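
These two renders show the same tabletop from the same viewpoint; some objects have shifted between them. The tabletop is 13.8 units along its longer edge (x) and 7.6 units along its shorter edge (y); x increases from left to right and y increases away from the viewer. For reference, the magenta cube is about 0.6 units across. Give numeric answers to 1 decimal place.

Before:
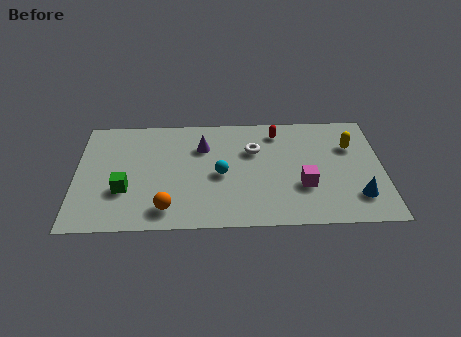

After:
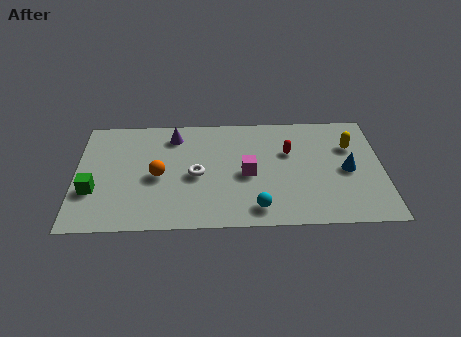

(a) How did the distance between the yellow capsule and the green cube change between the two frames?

+1.4

The distance was about 10.5 in the first image and 11.9 in the second, so they moved 1.4 units further apart.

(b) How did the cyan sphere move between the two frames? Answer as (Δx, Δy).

(1.6, -2.3)

The cyan sphere was at about (6.5, 3.5) and moved to about (8.1, 1.2).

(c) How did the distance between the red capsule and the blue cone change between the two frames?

-2.8

Before: roughly 5.7 units apart; after: 2.9. That's 2.8 units closer together.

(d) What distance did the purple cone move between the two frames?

1.5

The purple cone moved from about (5.7, 5.4) to (4.4, 6.2), a distance of √(1.3² + 0.8²) ≈ 1.5.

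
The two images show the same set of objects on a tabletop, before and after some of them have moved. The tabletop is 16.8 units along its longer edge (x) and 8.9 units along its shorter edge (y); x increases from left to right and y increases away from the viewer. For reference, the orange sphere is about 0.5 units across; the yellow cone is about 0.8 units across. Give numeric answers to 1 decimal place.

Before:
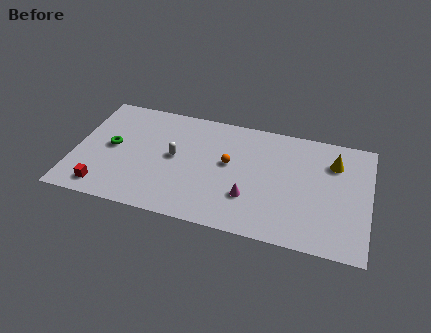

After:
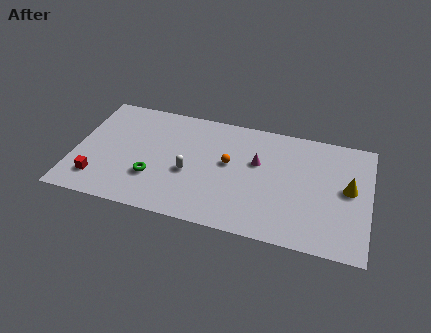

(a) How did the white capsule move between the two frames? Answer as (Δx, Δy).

(0.9, -1.0)

The white capsule was at about (5.7, 4.7) and moved to about (6.6, 3.7).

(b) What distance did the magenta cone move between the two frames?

2.8

The magenta cone moved from about (10.1, 2.7) to (10.4, 5.5), a distance of √(0.3² + 2.8²) ≈ 2.8.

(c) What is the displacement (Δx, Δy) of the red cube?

(-0.4, 0.6)

The red cube was at about (1.9, 1.3) and moved to about (1.5, 1.9).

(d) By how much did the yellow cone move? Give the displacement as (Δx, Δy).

(0.9, -1.8)

The yellow cone started near (14.7, 6.6) and ended near (15.6, 4.8).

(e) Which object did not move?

the orange sphere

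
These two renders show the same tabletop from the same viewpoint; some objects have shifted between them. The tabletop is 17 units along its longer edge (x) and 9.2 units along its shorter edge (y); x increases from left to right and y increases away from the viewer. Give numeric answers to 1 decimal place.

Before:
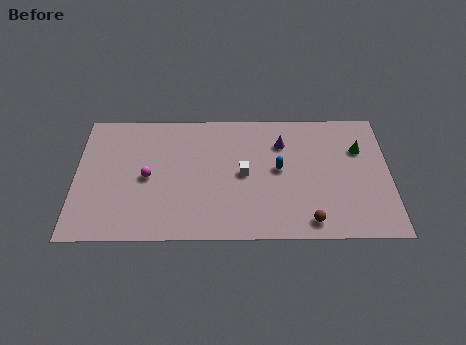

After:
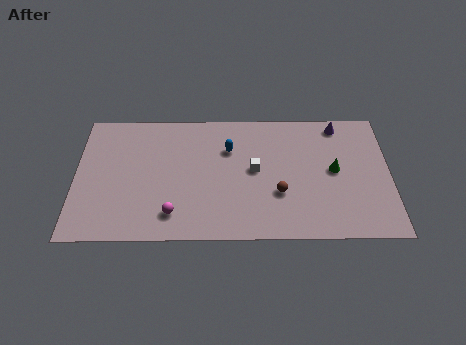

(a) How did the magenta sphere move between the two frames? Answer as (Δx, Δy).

(1.4, -2.6)

The magenta sphere started near (3.9, 4.4) and ended near (5.3, 1.8).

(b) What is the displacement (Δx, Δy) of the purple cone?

(3.1, 1.3)

The purple cone was at about (11.2, 6.8) and moved to about (14.3, 8.1).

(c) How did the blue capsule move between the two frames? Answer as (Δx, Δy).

(-2.7, 1.5)

From the two frames, the blue capsule sits at roughly (11.0, 4.9) before and (8.3, 6.4) after.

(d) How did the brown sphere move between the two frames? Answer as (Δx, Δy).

(-1.6, 2.0)

The brown sphere was at about (12.6, 1.2) and moved to about (11.0, 3.2).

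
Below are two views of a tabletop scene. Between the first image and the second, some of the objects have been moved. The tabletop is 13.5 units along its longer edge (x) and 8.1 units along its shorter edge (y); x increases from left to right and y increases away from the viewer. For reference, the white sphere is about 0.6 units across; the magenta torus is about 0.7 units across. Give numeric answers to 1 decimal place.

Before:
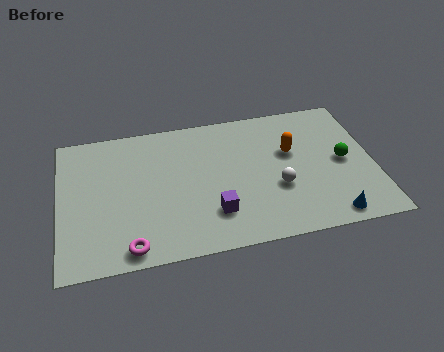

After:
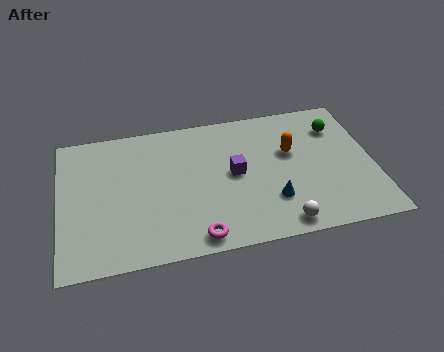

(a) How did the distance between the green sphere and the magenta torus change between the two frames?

-1.6

The distance was about 9.8 in the first image and 8.2 in the second, so they moved 1.6 units closer together.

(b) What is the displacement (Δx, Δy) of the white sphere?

(0.0, -2.1)

From the two frames, the white sphere sits at roughly (9.3, 3.0) before and (9.3, 0.9) after.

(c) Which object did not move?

the orange capsule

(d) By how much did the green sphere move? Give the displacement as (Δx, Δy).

(-0.1, 2.1)

From the two frames, the green sphere sits at roughly (12.2, 4.0) before and (12.1, 6.1) after.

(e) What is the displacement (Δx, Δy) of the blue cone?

(-2.4, 1.4)

From the two frames, the blue cone sits at roughly (11.4, 0.9) before and (9.0, 2.3) after.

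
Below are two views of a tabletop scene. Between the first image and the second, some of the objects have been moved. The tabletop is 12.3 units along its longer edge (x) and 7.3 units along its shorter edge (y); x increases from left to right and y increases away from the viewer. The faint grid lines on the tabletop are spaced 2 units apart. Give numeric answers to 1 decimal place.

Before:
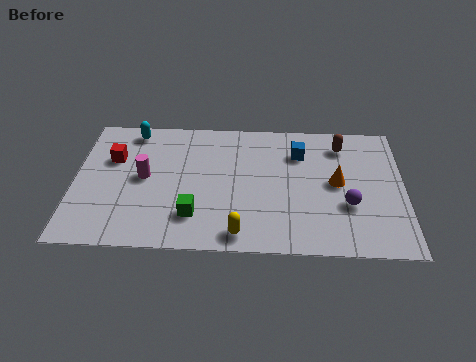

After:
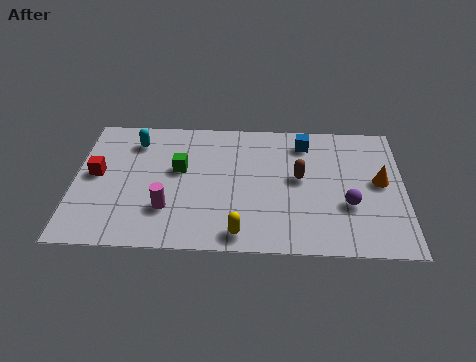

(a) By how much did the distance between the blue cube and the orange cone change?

+1.4

They were about 2.1 units apart before and 3.5 after — 1.4 units further apart.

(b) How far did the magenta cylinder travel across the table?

1.9

From (2.6, 3.8) to (3.5, 2.1), the magenta cylinder covered √(0.9² + 1.7²) ≈ 1.9 units.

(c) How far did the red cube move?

1.1

The red cube was near (1.4, 4.8) before and (0.8, 3.9) after, so it travelled √(0.6² + 0.9²) ≈ 1.1 units.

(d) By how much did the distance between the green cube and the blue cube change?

-0.3

Before: roughly 5.3 units apart; after: 5.0. That's 0.3 units closer together.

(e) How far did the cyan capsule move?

0.6

From (2.1, 6.4) to (2.2, 5.8), the cyan capsule covered √(0.1² + 0.6²) ≈ 0.6 units.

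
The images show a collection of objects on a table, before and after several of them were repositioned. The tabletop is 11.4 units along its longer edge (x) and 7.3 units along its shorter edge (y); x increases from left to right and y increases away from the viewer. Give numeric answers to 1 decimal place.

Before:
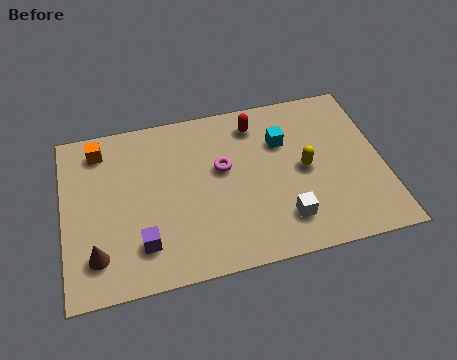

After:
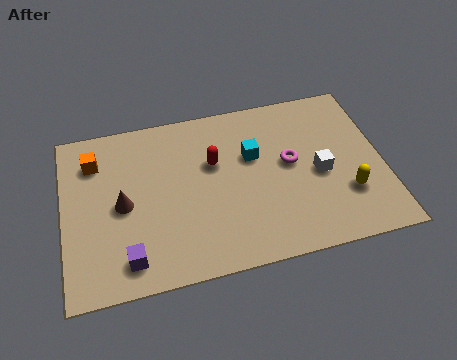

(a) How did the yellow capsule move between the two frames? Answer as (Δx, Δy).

(1.4, -1.4)

The yellow capsule was at about (8.6, 3.6) and moved to about (10.0, 2.2).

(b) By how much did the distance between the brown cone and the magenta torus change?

+0.7

They were about 5.3 units apart before and 6.0 after — 0.7 units further apart.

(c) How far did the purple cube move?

0.7

From (2.7, 1.7) to (2.2, 1.2), the purple cube covered √(0.5² + 0.5²) ≈ 0.7 units.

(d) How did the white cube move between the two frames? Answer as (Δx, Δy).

(1.4, 1.7)

The white cube was at about (7.7, 1.6) and moved to about (9.1, 3.3).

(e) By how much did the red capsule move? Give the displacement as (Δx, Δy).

(-1.6, -1.4)

The red capsule started near (7.0, 6.0) and ended near (5.4, 4.6).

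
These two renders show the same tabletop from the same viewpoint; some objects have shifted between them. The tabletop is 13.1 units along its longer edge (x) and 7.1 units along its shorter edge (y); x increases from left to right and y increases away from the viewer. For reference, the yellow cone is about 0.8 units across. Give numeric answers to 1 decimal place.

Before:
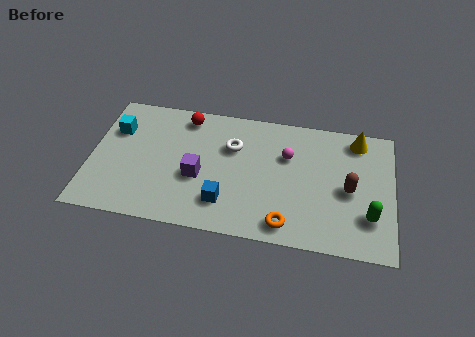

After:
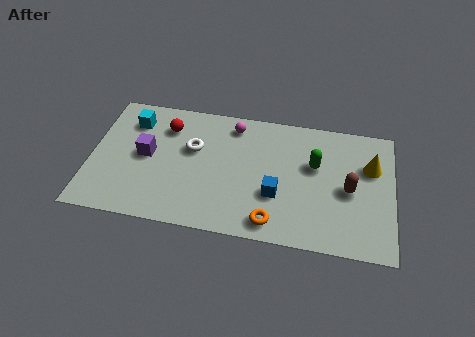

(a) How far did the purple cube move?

2.4

From (4.7, 2.9) to (2.4, 3.7), the purple cube covered √(2.3² + 0.8²) ≈ 2.4 units.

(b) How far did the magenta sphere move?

2.7

The magenta sphere was near (8.5, 4.7) before and (6.1, 6.0) after, so it travelled √(2.4² + 1.3²) ≈ 2.7 units.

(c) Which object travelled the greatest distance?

the green capsule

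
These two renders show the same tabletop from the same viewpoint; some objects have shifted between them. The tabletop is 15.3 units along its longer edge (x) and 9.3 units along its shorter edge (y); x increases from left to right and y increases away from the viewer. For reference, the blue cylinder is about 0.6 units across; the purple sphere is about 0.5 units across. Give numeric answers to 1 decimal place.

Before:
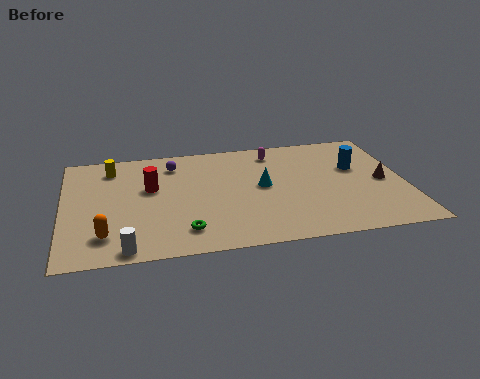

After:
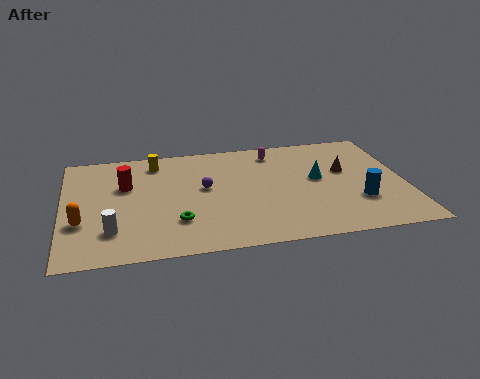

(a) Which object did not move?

the magenta capsule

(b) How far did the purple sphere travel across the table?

2.6

The purple sphere moved from about (5.0, 7.5) to (6.3, 5.2), a distance of √(1.3² + 2.3²) ≈ 2.6.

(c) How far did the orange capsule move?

1.6

The orange capsule moved from about (1.8, 2.0) to (0.8, 3.2), a distance of √(1.0² + 1.2²) ≈ 1.6.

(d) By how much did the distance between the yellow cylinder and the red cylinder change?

-0.3

Before: roughly 2.6 units apart; after: 2.3. That's 0.3 units closer together.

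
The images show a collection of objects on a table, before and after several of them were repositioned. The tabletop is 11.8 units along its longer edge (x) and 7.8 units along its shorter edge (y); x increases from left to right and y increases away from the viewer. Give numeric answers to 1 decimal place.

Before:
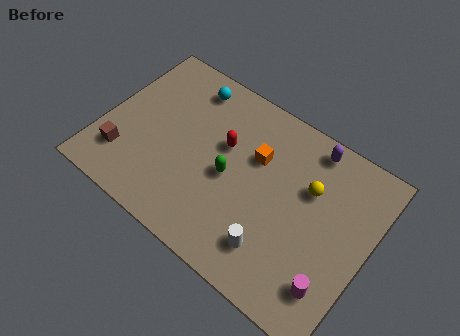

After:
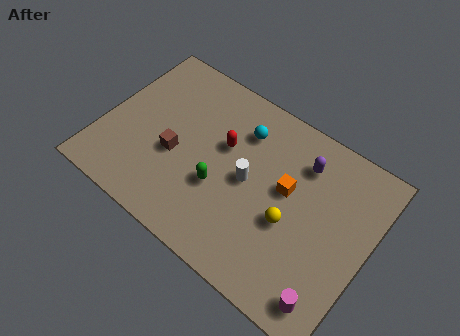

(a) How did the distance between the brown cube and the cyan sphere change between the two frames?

-1.4

Before: roughly 5.1 units apart; after: 3.7. That's 1.4 units closer together.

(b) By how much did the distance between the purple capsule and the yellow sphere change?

+1.0

Before: roughly 1.8 units apart; after: 2.8. That's 1.0 units further apart.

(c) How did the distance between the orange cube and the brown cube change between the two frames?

-1.3

They were about 6.3 units apart before and 5.0 after — 1.3 units closer together.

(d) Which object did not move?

the red capsule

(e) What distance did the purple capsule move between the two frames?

0.9

The purple capsule was near (8.7, 6.9) before and (8.5, 6.0) after, so it travelled √(0.2² + 0.9²) ≈ 0.9 units.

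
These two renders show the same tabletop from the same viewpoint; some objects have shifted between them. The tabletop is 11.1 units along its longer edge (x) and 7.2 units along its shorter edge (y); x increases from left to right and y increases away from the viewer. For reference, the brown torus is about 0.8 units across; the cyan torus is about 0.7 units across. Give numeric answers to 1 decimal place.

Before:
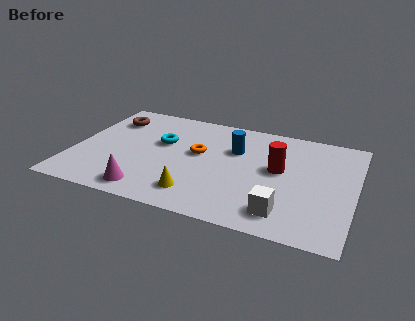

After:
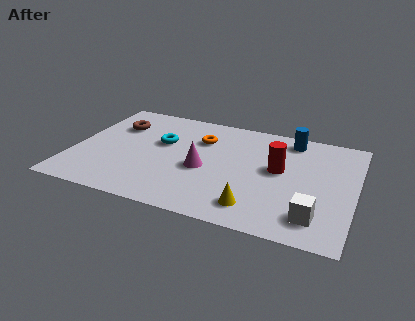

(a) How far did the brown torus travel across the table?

0.5

The brown torus was near (1.2, 5.5) before and (1.5, 5.1) after, so it travelled √(0.3² + 0.4²) ≈ 0.5 units.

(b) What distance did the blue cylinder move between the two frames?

2.5

From (6.3, 4.8) to (8.4, 6.2), the blue cylinder covered √(2.1² + 1.4²) ≈ 2.5 units.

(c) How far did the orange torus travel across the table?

1.0

The orange torus moved from about (4.9, 4.1) to (4.9, 5.1), a distance of √(0.0² + 1.0²) ≈ 1.0.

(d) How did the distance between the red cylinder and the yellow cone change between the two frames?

-1.2

Before: roughly 4.0 units apart; after: 2.8. That's 1.2 units closer together.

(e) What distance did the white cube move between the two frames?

1.2

The white cube was near (8.5, 1.3) before and (9.7, 1.4) after, so it travelled √(1.2² + 0.1²) ≈ 1.2 units.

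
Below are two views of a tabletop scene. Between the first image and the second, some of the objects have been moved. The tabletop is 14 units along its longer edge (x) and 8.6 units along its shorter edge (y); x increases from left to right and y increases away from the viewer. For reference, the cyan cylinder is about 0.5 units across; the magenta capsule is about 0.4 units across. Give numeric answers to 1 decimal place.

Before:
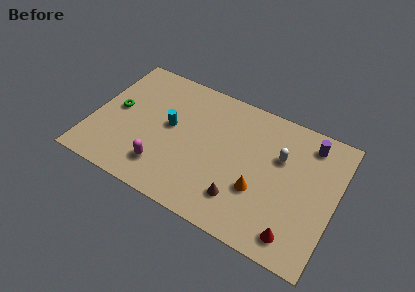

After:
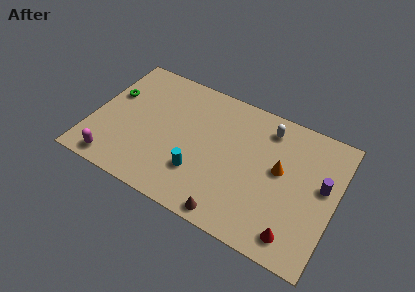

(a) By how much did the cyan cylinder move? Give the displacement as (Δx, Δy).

(2.0, -2.2)

The cyan cylinder was at about (4.4, 4.7) and moved to about (6.4, 2.5).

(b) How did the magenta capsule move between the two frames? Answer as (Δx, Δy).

(-2.7, -0.9)

The magenta capsule was at about (4.4, 1.9) and moved to about (1.7, 1.0).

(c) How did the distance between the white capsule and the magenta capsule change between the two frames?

+2.8

They were about 7.3 units apart before and 10.1 after — 2.8 units further apart.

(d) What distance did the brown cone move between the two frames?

1.3

From (8.9, 2.0) to (8.5, 0.8), the brown cone covered √(0.4² + 1.2²) ≈ 1.3 units.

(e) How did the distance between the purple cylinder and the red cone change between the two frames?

-2.1

The distance was about 5.9 in the first image and 3.8 in the second, so they moved 2.1 units closer together.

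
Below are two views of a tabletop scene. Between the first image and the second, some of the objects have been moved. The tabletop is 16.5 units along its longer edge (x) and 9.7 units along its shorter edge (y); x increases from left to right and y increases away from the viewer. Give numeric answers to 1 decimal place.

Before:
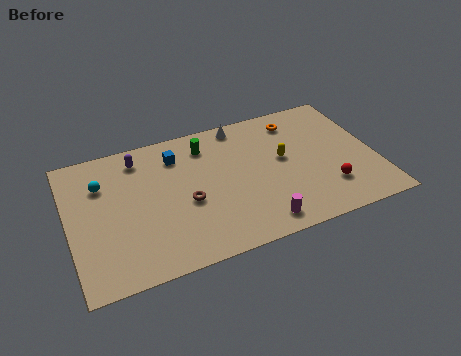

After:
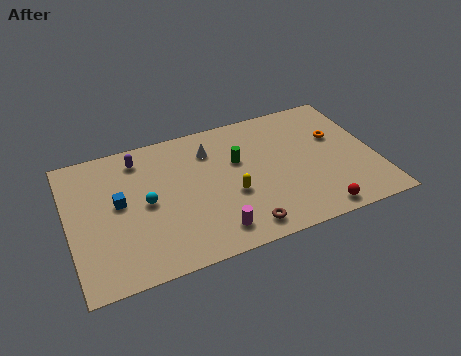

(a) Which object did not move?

the purple capsule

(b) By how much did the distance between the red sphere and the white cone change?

+0.8

They were about 7.4 units apart before and 8.2 after — 0.8 units further apart.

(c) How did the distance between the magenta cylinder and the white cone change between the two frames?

-1.6

Before: roughly 7.4 units apart; after: 5.8. That's 1.6 units closer together.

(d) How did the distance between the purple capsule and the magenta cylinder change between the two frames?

-1.6

Before: roughly 8.9 units apart; after: 7.3. That's 1.6 units closer together.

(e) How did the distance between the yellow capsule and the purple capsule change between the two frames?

-1.8

The distance was about 8.1 in the first image and 6.3 in the second, so they moved 1.8 units closer together.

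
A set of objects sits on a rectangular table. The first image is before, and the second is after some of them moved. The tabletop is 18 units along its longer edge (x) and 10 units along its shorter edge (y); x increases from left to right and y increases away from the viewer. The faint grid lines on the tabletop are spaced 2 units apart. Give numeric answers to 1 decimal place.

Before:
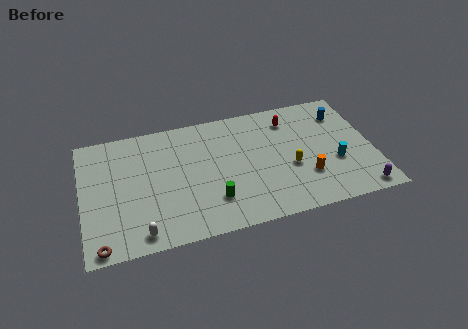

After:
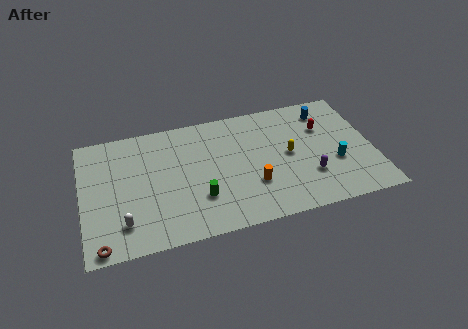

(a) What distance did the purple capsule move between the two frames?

3.6

The purple capsule was near (16.9, 1.0) before and (13.9, 3.0) after, so it travelled √(3.0² + 2.0²) ≈ 3.6 units.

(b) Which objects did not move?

the cyan cylinder and the brown torus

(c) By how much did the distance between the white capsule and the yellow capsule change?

+1.0

They were about 9.8 units apart before and 10.8 after — 1.0 units further apart.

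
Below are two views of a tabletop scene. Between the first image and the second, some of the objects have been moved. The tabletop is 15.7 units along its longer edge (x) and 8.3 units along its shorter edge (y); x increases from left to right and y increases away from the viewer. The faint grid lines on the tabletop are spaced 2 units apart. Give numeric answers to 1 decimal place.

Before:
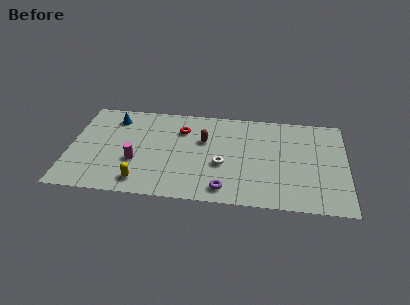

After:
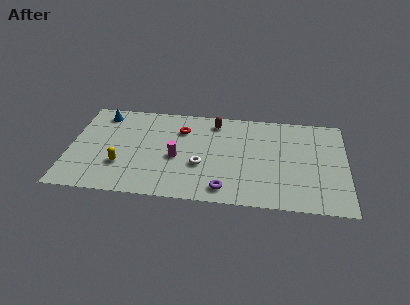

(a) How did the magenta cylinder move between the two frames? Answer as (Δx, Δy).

(2.3, 0.6)

From the two frames, the magenta cylinder sits at roughly (3.8, 3.0) before and (6.1, 3.6) after.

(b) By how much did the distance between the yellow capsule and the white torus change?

-0.4

Before: roughly 4.9 units apart; after: 4.5. That's 0.4 units closer together.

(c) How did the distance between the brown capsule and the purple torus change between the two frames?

+1.5

They were about 4.3 units apart before and 5.8 after — 1.5 units further apart.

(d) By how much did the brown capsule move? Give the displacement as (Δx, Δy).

(0.6, 1.7)

The brown capsule started near (7.6, 5.3) and ended near (8.2, 7.0).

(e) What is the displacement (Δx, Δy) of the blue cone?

(-0.7, 0.3)

The blue cone started near (2.4, 6.7) and ended near (1.7, 7.0).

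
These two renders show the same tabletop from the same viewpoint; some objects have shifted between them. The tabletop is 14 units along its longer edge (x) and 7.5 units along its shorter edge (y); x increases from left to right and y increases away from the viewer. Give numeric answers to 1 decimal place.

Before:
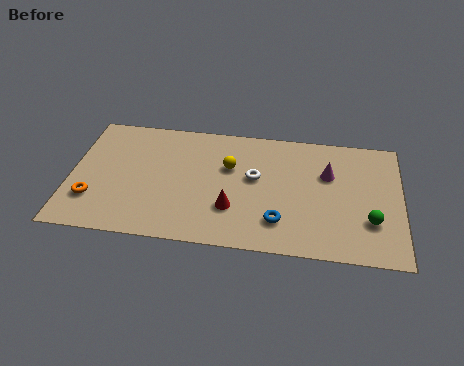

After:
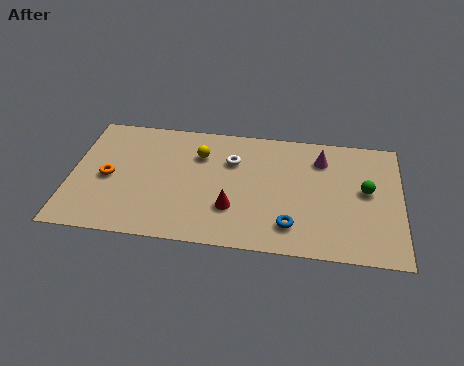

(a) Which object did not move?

the red cone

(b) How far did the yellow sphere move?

1.4

From (6.7, 4.8) to (5.4, 5.4), the yellow sphere covered √(1.3² + 0.6²) ≈ 1.4 units.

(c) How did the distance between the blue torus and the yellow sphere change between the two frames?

+1.8

They were about 3.7 units apart before and 5.5 after — 1.8 units further apart.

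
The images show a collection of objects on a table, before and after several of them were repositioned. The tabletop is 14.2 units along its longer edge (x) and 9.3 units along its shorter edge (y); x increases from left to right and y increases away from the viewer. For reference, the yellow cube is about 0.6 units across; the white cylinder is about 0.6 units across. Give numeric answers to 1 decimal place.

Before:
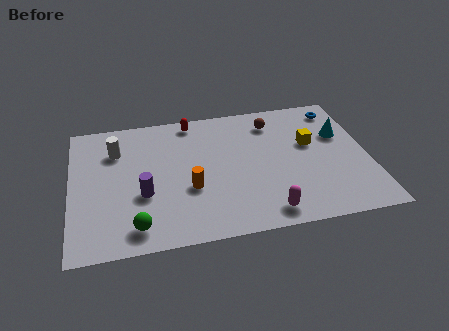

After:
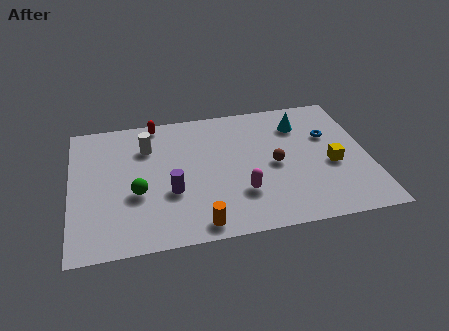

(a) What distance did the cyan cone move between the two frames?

2.2

The cyan cone moved from about (13.0, 6.0) to (11.1, 7.1), a distance of √(1.9² + 1.1²) ≈ 2.2.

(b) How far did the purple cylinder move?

1.3

The purple cylinder moved from about (3.4, 3.5) to (4.7, 3.4), a distance of √(1.3² + 0.1²) ≈ 1.3.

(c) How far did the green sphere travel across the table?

2.2

The green sphere was near (3.0, 1.4) before and (3.1, 3.6) after, so it travelled √(0.1² + 2.2²) ≈ 2.2 units.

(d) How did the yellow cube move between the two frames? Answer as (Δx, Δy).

(0.9, -1.7)

From the two frames, the yellow cube sits at roughly (11.5, 5.6) before and (12.4, 3.9) after.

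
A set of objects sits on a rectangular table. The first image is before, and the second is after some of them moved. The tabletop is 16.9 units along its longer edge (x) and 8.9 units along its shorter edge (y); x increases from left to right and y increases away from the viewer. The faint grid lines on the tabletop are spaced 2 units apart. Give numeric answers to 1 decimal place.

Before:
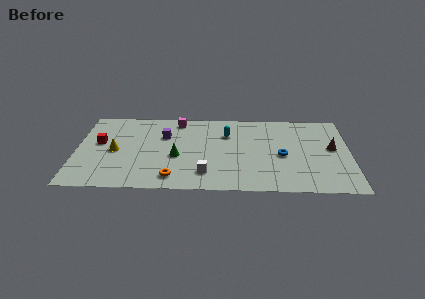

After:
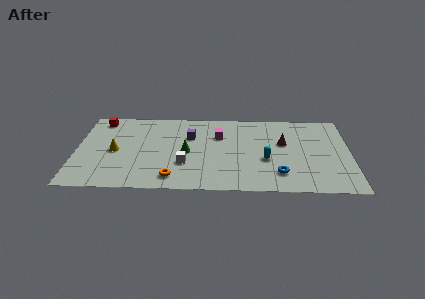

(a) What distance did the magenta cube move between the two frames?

3.1

The magenta cube moved from about (6.2, 7.8) to (8.8, 6.1), a distance of √(2.6² + 1.7²) ≈ 3.1.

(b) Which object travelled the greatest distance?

the cyan capsule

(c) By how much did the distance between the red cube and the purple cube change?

+1.8

The distance was about 4.1 in the first image and 5.9 in the second, so they moved 1.8 units further apart.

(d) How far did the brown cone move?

3.0

The brown cone was near (15.8, 4.9) before and (12.8, 5.4) after, so it travelled √(3.0² + 0.5²) ≈ 3.0 units.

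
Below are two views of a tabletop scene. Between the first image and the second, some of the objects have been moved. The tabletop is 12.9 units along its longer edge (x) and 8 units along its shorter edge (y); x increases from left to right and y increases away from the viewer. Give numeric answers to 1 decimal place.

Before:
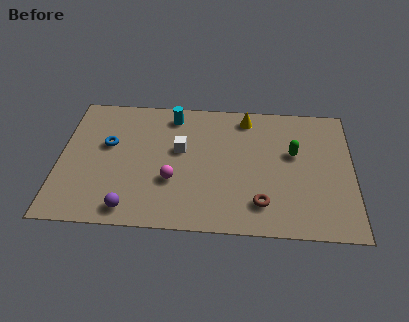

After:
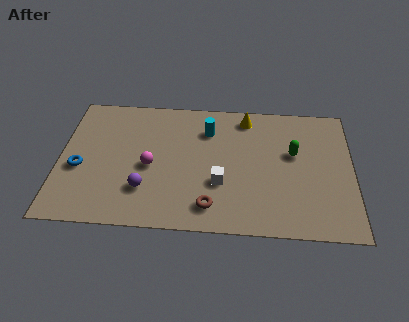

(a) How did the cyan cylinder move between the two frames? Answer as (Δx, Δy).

(1.6, -0.8)

The cyan cylinder started near (4.9, 6.8) and ended near (6.5, 6.0).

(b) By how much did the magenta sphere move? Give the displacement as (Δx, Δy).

(-1.0, 0.8)

The magenta sphere started near (5.0, 2.8) and ended near (4.0, 3.6).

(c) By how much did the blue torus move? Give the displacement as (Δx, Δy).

(-1.2, -1.5)

The blue torus started near (2.1, 4.8) and ended near (0.9, 3.3).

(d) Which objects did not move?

the green capsule and the yellow cone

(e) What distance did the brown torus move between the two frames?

2.2

The brown torus was near (8.9, 1.7) before and (6.7, 1.4) after, so it travelled √(2.2² + 0.3²) ≈ 2.2 units.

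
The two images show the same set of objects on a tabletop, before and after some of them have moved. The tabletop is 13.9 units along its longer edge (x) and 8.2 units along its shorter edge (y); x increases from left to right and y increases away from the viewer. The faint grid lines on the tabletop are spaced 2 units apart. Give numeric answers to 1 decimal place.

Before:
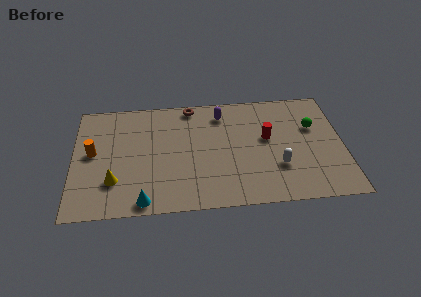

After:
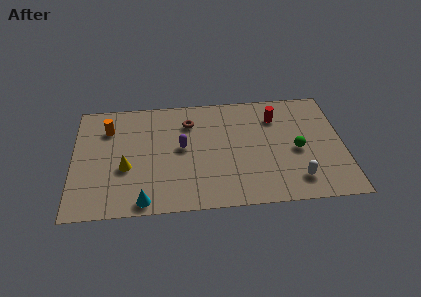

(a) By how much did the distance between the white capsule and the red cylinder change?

+2.5

The distance was about 2.2 in the first image and 4.7 in the second, so they moved 2.5 units further apart.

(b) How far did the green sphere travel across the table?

1.8

From (12.4, 5.3) to (11.5, 3.7), the green sphere covered √(0.9² + 1.6²) ≈ 1.8 units.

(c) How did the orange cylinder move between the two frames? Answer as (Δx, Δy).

(0.8, 1.7)

The orange cylinder was at about (1.0, 4.4) and moved to about (1.8, 6.1).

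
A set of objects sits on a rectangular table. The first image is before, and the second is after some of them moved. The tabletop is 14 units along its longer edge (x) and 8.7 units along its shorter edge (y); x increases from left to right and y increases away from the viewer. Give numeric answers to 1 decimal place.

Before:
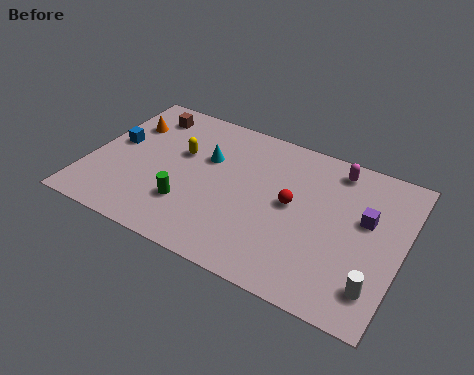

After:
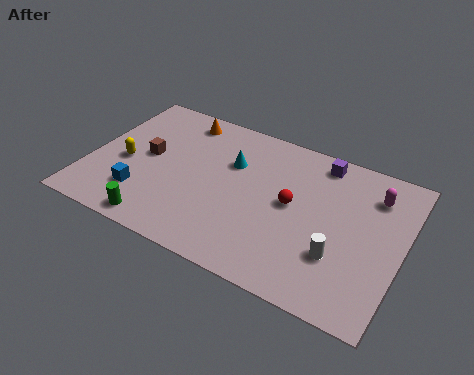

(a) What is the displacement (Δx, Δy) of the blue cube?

(1.6, -2.6)

From the two frames, the blue cube sits at roughly (1.0, 4.8) before and (2.6, 2.2) after.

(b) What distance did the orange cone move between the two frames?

2.6

From (1.3, 6.2) to (3.6, 7.5), the orange cone covered √(2.3² + 1.3²) ≈ 2.6 units.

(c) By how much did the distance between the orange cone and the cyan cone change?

-0.7

Before: roughly 3.8 units apart; after: 3.1. That's 0.7 units closer together.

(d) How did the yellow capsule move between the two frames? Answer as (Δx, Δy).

(-2.3, -1.6)

The yellow capsule was at about (3.9, 5.4) and moved to about (1.6, 3.8).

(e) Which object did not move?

the red sphere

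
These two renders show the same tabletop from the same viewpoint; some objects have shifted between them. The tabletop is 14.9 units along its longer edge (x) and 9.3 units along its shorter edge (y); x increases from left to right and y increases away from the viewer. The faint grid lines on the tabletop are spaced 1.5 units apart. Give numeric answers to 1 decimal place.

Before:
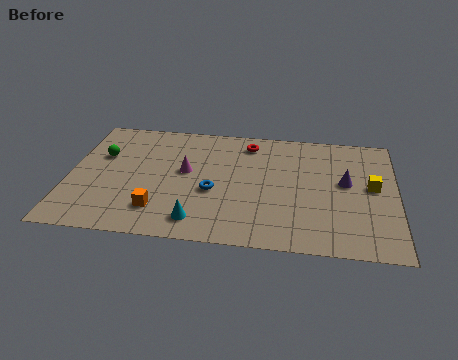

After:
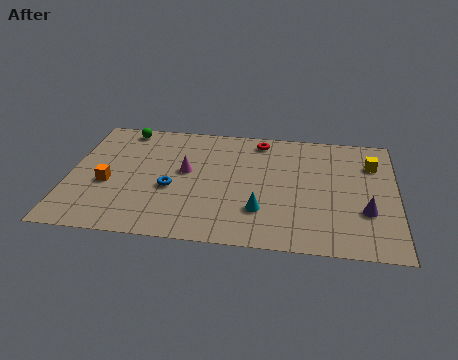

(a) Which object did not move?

the magenta cone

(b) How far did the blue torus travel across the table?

1.9

The blue torus moved from about (6.6, 3.8) to (4.7, 3.8), a distance of √(1.9² + 0.0²) ≈ 1.9.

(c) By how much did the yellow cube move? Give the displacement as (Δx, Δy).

(0.0, 1.8)

The yellow cube was at about (13.8, 5.0) and moved to about (13.8, 6.8).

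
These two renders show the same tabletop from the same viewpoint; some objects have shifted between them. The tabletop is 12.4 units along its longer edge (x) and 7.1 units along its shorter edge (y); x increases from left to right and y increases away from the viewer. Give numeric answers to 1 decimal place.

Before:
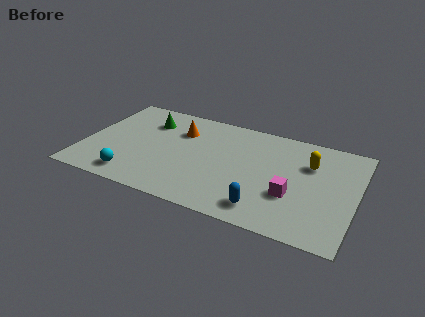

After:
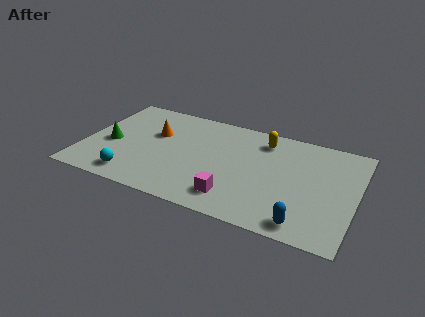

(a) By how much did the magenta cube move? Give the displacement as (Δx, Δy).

(-2.5, -1.1)

The magenta cube was at about (9.6, 2.5) and moved to about (7.1, 1.4).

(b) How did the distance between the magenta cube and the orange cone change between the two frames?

-0.9

The distance was about 6.0 in the first image and 5.1 in the second, so they moved 0.9 units closer together.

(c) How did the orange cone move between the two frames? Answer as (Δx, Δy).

(-1.1, -0.6)

The orange cone started near (4.2, 5.1) and ended near (3.1, 4.5).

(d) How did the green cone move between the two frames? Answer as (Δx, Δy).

(-1.5, -2.2)

From the two frames, the green cone sits at roughly (2.7, 5.3) before and (1.2, 3.1) after.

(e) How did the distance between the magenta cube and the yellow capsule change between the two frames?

+2.0

Before: roughly 2.5 units apart; after: 4.5. That's 2.0 units further apart.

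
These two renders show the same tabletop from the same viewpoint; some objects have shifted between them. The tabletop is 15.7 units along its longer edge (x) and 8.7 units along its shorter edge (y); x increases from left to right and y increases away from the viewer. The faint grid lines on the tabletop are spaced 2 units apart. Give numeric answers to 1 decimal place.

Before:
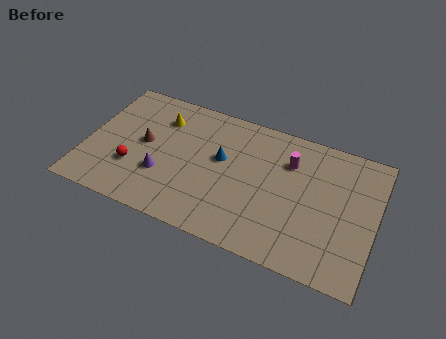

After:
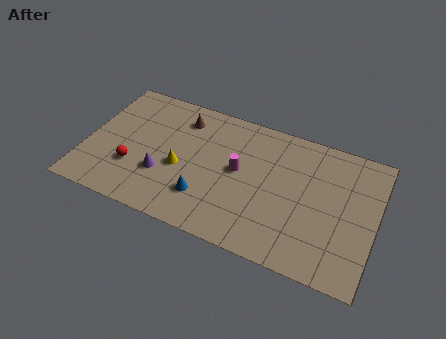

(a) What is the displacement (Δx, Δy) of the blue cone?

(-0.6, -2.8)

The blue cone was at about (7.3, 5.1) and moved to about (6.7, 2.3).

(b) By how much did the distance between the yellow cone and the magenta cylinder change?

-3.8

Before: roughly 7.1 units apart; after: 3.3. That's 3.8 units closer together.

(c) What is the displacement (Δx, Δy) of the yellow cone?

(1.4, -2.9)

The yellow cone started near (3.8, 6.6) and ended near (5.2, 3.7).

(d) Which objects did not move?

the red sphere and the purple cone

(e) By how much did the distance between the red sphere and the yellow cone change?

-1.3

They were about 4.0 units apart before and 2.7 after — 1.3 units closer together.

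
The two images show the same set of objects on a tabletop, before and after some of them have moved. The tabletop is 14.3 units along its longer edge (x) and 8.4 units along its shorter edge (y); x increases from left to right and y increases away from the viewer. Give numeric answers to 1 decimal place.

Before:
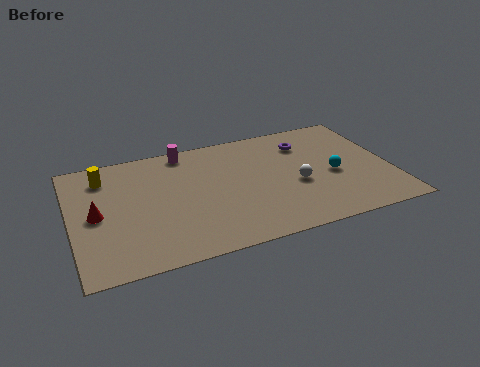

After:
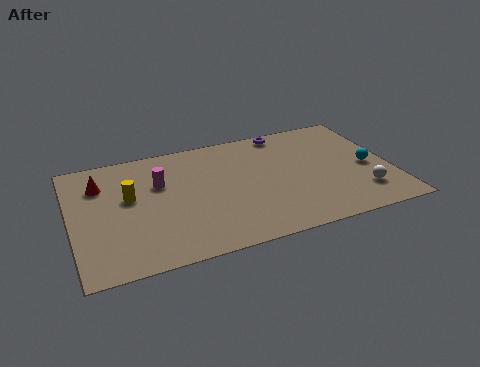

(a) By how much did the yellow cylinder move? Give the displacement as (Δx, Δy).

(1.0, -1.8)

The yellow cylinder started near (1.6, 6.7) and ended near (2.6, 4.9).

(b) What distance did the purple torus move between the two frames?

1.4

The purple torus was near (10.7, 6.4) before and (9.9, 7.6) after, so it travelled √(0.8² + 1.2²) ≈ 1.4 units.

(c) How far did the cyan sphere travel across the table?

1.6

From (11.7, 3.7) to (13.3, 3.8), the cyan sphere covered √(1.6² + 0.1²) ≈ 1.6 units.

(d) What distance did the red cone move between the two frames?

2.1

From (1.1, 4.1) to (1.4, 6.2), the red cone covered √(0.3² + 2.1²) ≈ 2.1 units.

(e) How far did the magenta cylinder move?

2.4

The magenta cylinder moved from about (5.3, 7.5) to (4.0, 5.5), a distance of √(1.3² + 2.0²) ≈ 2.4.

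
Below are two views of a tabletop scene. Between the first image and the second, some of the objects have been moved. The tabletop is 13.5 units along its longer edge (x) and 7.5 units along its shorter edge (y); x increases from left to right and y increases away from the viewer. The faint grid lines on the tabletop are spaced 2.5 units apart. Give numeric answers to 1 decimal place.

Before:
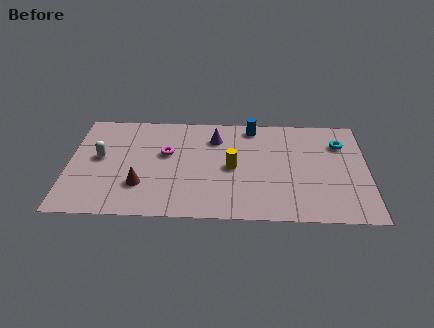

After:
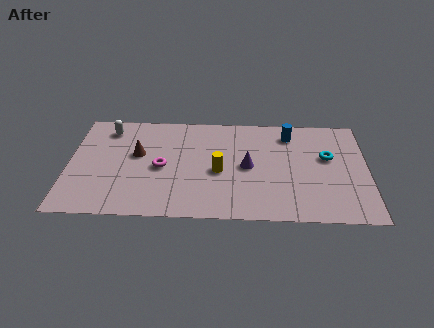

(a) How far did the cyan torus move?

1.2

From (12.3, 5.5) to (11.7, 4.5), the cyan torus covered √(0.6² + 1.0²) ≈ 1.2 units.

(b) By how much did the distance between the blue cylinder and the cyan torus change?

-1.8

The distance was about 4.1 in the first image and 2.3 in the second, so they moved 1.8 units closer together.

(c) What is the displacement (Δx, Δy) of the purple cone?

(1.5, -2.0)

From the two frames, the purple cone sits at roughly (6.6, 5.7) before and (8.1, 3.7) after.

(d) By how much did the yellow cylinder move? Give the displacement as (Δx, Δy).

(-0.6, -0.3)

The yellow cylinder started near (7.4, 3.6) and ended near (6.8, 3.3).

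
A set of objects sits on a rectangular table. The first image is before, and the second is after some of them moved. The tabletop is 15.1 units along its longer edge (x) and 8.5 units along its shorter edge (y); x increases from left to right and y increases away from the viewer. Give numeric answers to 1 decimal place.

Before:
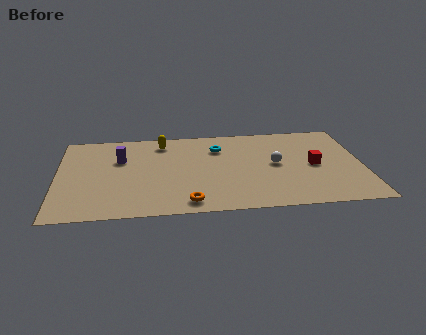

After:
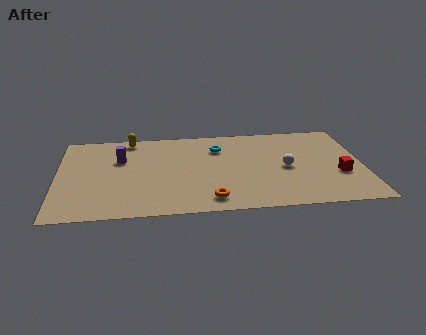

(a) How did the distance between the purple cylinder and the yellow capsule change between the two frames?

-0.5

The distance was about 2.6 in the first image and 2.1 in the second, so they moved 0.5 units closer together.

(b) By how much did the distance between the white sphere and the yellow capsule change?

+2.3

They were about 6.2 units apart before and 8.5 after — 2.3 units further apart.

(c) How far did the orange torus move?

1.1

The orange torus moved from about (6.4, 1.1) to (7.5, 1.3), a distance of √(1.1² + 0.2²) ≈ 1.1.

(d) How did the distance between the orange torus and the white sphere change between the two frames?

-0.8

The distance was about 5.5 in the first image and 4.7 in the second, so they moved 0.8 units closer together.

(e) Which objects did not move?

the purple cylinder and the cyan torus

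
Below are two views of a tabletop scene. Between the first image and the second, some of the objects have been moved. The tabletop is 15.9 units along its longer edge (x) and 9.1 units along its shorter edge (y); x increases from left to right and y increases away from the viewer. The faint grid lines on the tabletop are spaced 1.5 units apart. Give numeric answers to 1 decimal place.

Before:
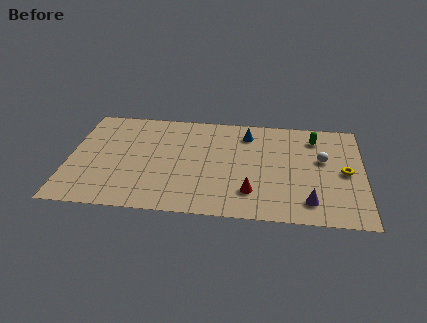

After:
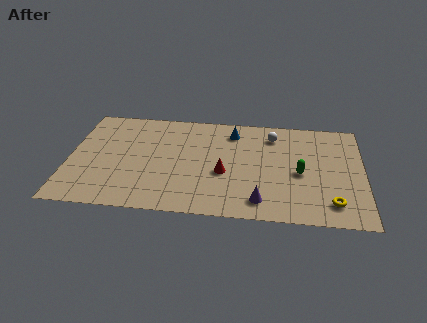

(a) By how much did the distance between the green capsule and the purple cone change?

-2.3

They were about 5.6 units apart before and 3.3 after — 2.3 units closer together.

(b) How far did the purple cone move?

2.6

The purple cone was near (13.0, 1.7) before and (10.4, 1.5) after, so it travelled √(2.6² + 0.2²) ≈ 2.6 units.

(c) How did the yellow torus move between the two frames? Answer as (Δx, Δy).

(-0.7, -2.7)

The yellow torus was at about (14.9, 4.4) and moved to about (14.2, 1.7).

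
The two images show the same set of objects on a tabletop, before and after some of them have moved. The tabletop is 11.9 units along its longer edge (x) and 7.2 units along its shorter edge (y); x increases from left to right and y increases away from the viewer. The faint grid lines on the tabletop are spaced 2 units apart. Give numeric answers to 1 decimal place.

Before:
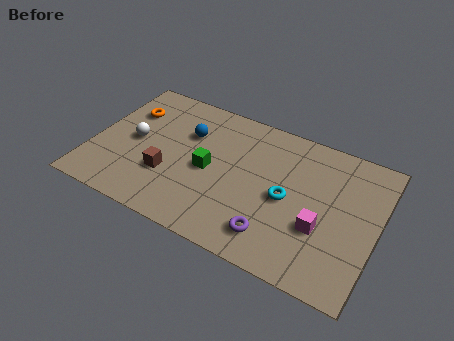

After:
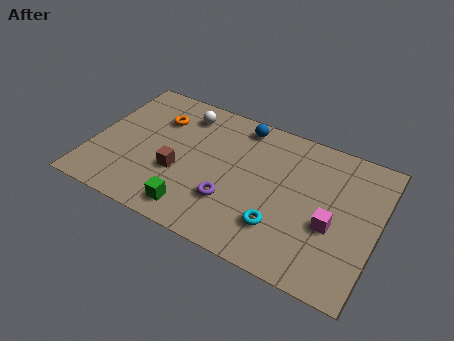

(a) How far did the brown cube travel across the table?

0.5

From (3.3, 2.4) to (3.7, 2.7), the brown cube covered √(0.4² + 0.3²) ≈ 0.5 units.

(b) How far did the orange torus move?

1.3

The orange torus moved from about (1.2, 5.1) to (2.5, 5.2), a distance of √(1.3² + 0.1²) ≈ 1.3.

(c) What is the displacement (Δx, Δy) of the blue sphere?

(2.1, 1.4)

The blue sphere was at about (3.8, 4.9) and moved to about (5.9, 6.3).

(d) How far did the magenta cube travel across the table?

0.5

From (9.7, 2.6) to (10.1, 2.9), the magenta cube covered √(0.4² + 0.3²) ≈ 0.5 units.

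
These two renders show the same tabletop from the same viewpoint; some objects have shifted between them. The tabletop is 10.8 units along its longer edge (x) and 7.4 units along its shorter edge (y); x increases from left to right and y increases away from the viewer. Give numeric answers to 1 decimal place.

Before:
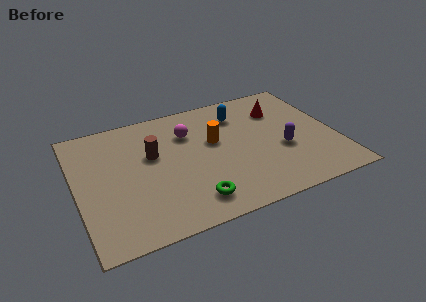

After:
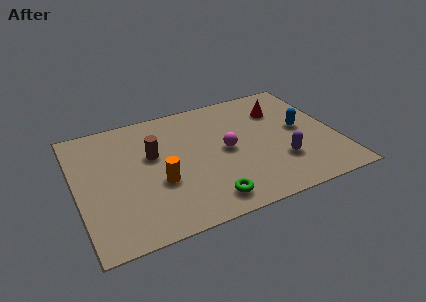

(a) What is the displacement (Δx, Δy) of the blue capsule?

(2.4, -1.8)

From the two frames, the blue capsule sits at roughly (7.0, 5.7) before and (9.4, 3.9) after.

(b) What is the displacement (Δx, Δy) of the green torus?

(0.6, -0.2)

The green torus was at about (4.5, 1.3) and moved to about (5.1, 1.1).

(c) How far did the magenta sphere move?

2.1

The magenta sphere moved from about (4.8, 5.3) to (6.2, 3.7), a distance of √(1.4² + 1.6²) ≈ 2.1.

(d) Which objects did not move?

the brown cylinder and the red cone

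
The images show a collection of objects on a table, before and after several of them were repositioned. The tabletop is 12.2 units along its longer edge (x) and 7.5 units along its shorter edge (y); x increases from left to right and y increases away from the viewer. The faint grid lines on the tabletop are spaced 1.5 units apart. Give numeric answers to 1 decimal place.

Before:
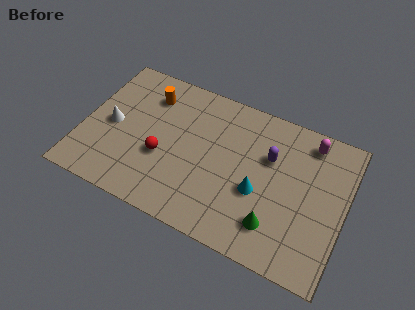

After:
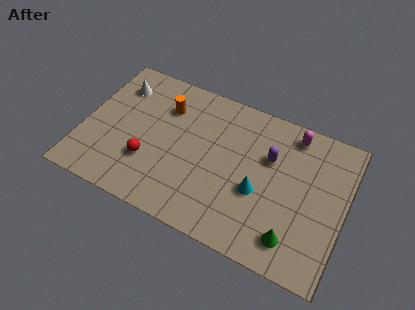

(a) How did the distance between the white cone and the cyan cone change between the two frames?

+0.5

Before: roughly 7.0 units apart; after: 7.5. That's 0.5 units further apart.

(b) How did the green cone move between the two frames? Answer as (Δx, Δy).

(0.9, -0.3)

From the two frames, the green cone sits at roughly (9.2, 1.7) before and (10.1, 1.4) after.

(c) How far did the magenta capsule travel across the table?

0.8

From (10.3, 6.4) to (9.5, 6.5), the magenta capsule covered √(0.8² + 0.1²) ≈ 0.8 units.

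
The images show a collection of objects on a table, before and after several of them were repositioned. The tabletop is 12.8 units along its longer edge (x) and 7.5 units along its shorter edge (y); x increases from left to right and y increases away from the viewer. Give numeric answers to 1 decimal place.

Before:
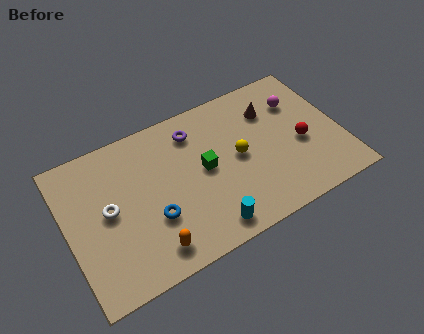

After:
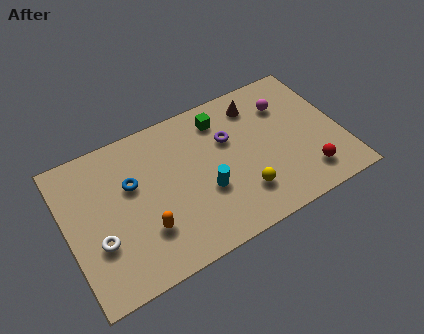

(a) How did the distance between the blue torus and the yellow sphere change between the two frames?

+1.2

They were about 4.4 units apart before and 5.6 after — 1.2 units further apart.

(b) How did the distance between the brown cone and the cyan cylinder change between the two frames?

-1.4

The distance was about 5.8 in the first image and 4.4 in the second, so they moved 1.4 units closer together.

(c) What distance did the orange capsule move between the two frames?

1.0

The orange capsule was near (3.5, 1.2) before and (3.4, 2.2) after, so it travelled √(0.1² + 1.0²) ≈ 1.0 units.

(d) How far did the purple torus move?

1.9

The purple torus was near (6.2, 6.0) before and (7.7, 4.9) after, so it travelled √(1.5² + 1.1²) ≈ 1.9 units.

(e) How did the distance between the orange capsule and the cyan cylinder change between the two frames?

+0.4

The distance was about 2.6 in the first image and 3.0 in the second, so they moved 0.4 units further apart.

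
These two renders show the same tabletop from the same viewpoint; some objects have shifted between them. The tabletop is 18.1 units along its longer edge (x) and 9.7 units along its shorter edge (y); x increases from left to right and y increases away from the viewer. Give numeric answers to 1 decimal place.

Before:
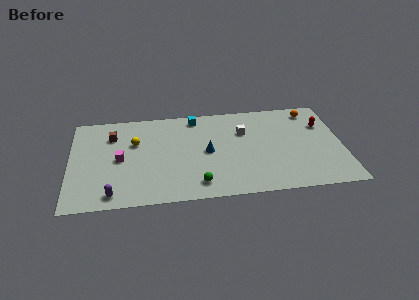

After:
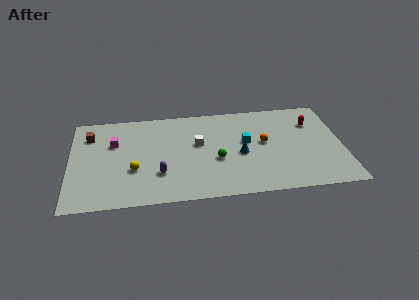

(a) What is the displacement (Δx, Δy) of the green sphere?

(1.3, 2.3)

The green sphere started near (8.4, 1.6) and ended near (9.7, 3.9).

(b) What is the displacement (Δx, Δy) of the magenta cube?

(-0.4, 1.7)

The magenta cube started near (3.3, 4.7) and ended near (2.9, 6.4).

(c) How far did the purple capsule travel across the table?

3.5

The purple capsule was near (2.8, 1.2) before and (5.9, 2.9) after, so it travelled √(3.1² + 1.7²) ≈ 3.5 units.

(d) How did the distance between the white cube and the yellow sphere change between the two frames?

-2.5

The distance was about 7.3 in the first image and 4.8 in the second, so they moved 2.5 units closer together.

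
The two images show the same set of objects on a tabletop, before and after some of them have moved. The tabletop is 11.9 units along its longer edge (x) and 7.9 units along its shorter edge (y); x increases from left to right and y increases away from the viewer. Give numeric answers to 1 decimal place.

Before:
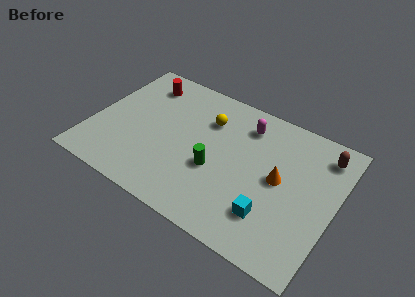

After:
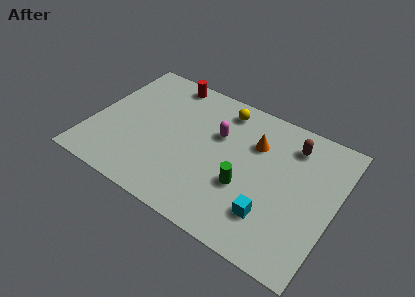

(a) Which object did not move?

the cyan cube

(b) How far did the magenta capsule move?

1.7

From (7.2, 6.3) to (6.0, 5.1), the magenta capsule covered √(1.2² + 1.2²) ≈ 1.7 units.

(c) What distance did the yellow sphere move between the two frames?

1.2

From (5.4, 5.7) to (6.0, 6.7), the yellow sphere covered √(0.6² + 1.0²) ≈ 1.2 units.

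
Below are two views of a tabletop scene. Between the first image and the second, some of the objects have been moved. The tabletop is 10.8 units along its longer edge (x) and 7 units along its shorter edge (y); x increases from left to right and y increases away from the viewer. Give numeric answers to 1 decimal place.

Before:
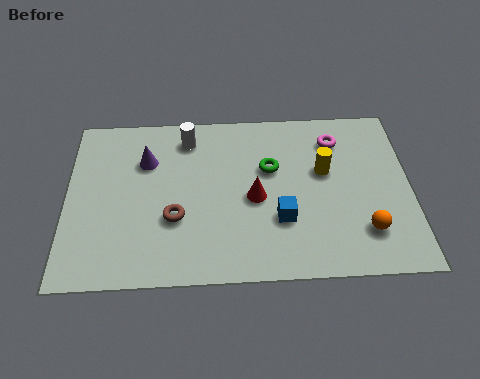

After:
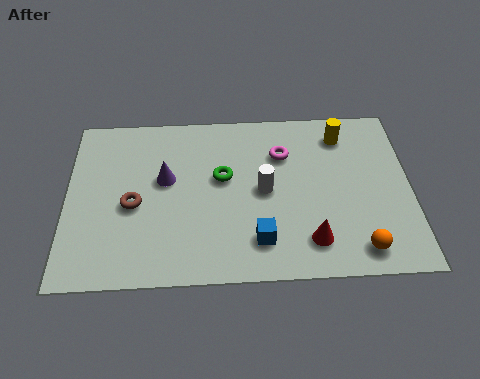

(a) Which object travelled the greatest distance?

the white cylinder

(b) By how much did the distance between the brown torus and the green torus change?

-0.6

They were about 3.6 units apart before and 3.0 after — 0.6 units closer together.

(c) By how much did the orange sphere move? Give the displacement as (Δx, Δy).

(-0.2, -0.7)

From the two frames, the orange sphere sits at roughly (9.3, 1.7) before and (9.1, 1.0) after.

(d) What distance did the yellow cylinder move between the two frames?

1.6

The yellow cylinder was near (8.1, 4.2) before and (8.7, 5.7) after, so it travelled √(0.6² + 1.5²) ≈ 1.6 units.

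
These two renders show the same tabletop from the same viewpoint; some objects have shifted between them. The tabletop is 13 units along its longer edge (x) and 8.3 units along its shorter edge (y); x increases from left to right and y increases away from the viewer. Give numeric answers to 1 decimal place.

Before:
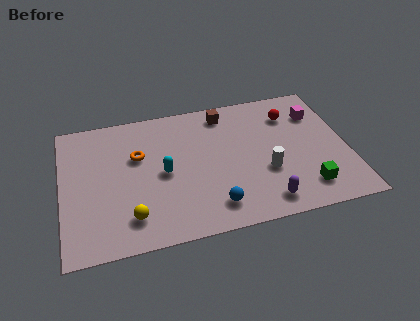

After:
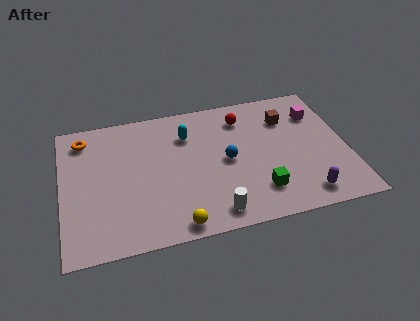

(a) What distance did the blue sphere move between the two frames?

2.7

The blue sphere was near (6.7, 1.5) before and (7.5, 4.1) after, so it travelled √(0.8² + 2.6²) ≈ 2.7 units.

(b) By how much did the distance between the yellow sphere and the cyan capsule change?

+2.6

The distance was about 2.8 in the first image and 5.4 in the second, so they moved 2.6 units further apart.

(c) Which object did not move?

the magenta cube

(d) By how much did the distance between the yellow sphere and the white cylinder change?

-4.6

They were about 6.3 units apart before and 1.7 after — 4.6 units closer together.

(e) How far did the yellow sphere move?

2.2

From (3.0, 1.7) to (5.0, 0.8), the yellow sphere covered √(2.0² + 0.9²) ≈ 2.2 units.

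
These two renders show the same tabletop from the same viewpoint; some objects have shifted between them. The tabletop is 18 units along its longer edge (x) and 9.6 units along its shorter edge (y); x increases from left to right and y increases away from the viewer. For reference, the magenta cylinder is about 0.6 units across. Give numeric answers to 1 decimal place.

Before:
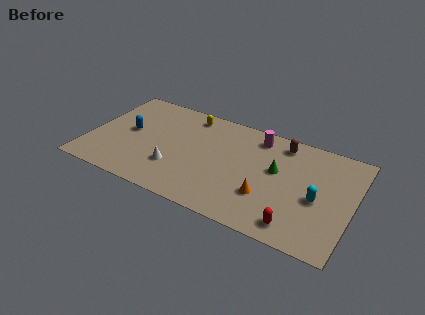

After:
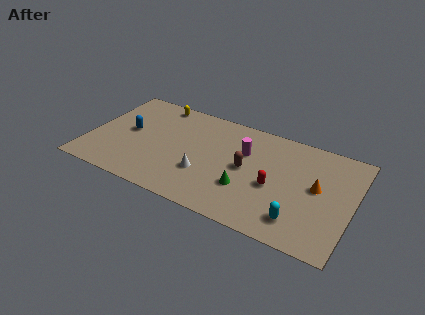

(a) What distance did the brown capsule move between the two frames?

3.9

The brown capsule moved from about (12.9, 8.2) to (10.8, 4.9), a distance of √(2.1² + 3.3²) ≈ 3.9.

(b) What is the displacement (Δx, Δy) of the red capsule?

(-1.8, 2.7)

The red capsule was at about (14.6, 1.4) and moved to about (12.8, 4.1).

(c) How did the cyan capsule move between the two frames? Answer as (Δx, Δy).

(-1.0, -2.3)

From the two frames, the cyan capsule sits at roughly (15.7, 4.2) before and (14.7, 1.9) after.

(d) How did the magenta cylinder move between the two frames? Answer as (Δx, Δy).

(-0.7, -1.7)

From the two frames, the magenta cylinder sits at roughly (11.2, 8.1) before and (10.5, 6.4) after.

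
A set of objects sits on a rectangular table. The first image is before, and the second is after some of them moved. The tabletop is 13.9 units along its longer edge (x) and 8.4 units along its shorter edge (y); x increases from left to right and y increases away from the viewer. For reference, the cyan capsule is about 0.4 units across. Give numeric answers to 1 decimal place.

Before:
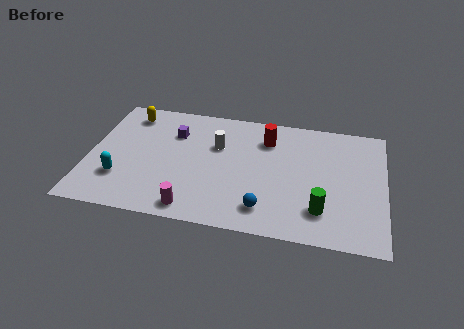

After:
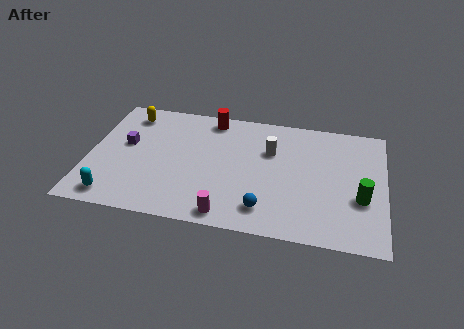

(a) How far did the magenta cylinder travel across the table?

1.6

From (5.1, 1.0) to (6.7, 0.9), the magenta cylinder covered √(1.6² + 0.1²) ≈ 1.6 units.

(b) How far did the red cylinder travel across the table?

2.9

The red cylinder moved from about (8.3, 6.4) to (5.6, 7.4), a distance of √(2.7² + 1.0²) ≈ 2.9.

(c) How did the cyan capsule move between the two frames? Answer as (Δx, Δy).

(-0.2, -1.3)

The cyan capsule started near (1.6, 2.4) and ended near (1.4, 1.1).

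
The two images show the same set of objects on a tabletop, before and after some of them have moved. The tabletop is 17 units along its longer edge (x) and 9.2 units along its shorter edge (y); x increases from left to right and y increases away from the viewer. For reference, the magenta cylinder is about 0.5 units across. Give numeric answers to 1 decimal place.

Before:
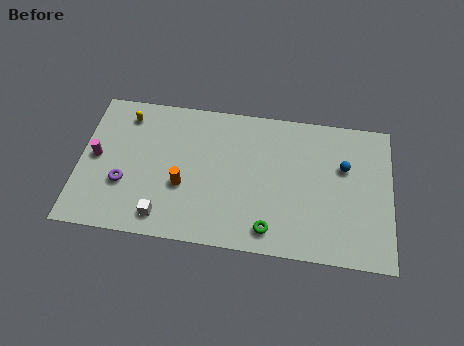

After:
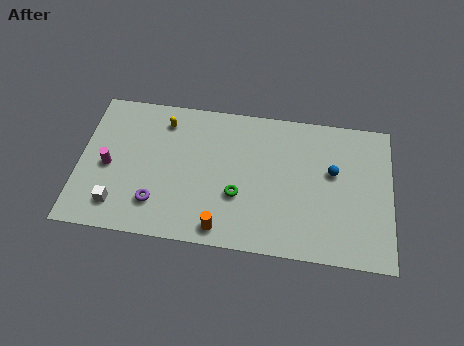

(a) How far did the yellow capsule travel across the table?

2.1

The yellow capsule moved from about (2.4, 7.6) to (4.5, 7.5), a distance of √(2.1² + 0.1²) ≈ 2.1.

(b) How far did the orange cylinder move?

3.3

The orange cylinder was near (5.7, 3.5) before and (7.9, 1.1) after, so it travelled √(2.2² + 2.4²) ≈ 3.3 units.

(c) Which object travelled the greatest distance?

the orange cylinder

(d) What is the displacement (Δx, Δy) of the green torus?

(-1.8, 1.9)

The green torus was at about (10.5, 1.4) and moved to about (8.7, 3.3).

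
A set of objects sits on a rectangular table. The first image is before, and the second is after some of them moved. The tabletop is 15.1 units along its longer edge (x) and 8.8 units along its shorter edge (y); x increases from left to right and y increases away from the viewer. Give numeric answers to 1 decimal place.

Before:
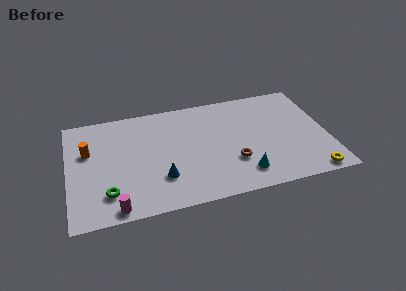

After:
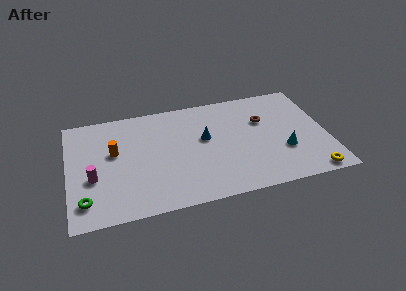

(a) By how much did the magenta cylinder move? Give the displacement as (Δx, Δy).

(-1.2, 2.6)

The magenta cylinder was at about (2.6, 0.8) and moved to about (1.4, 3.4).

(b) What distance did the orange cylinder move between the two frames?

1.6

The orange cylinder moved from about (1.2, 5.6) to (2.7, 5.2), a distance of √(1.5² + 0.4²) ≈ 1.6.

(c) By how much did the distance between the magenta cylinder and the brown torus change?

+3.2

They were about 7.2 units apart before and 10.4 after — 3.2 units further apart.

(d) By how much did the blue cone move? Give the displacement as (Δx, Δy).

(2.7, 2.6)

The blue cone was at about (5.3, 2.5) and moved to about (8.0, 5.1).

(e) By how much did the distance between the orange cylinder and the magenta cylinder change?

-2.8

They were about 5.0 units apart before and 2.2 after — 2.8 units closer together.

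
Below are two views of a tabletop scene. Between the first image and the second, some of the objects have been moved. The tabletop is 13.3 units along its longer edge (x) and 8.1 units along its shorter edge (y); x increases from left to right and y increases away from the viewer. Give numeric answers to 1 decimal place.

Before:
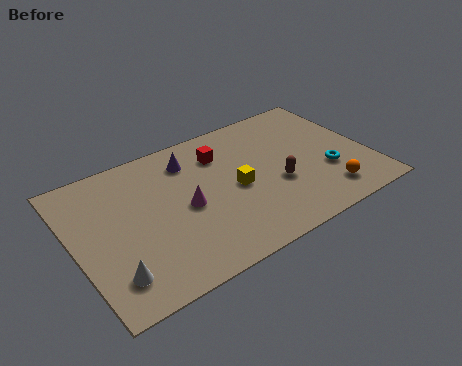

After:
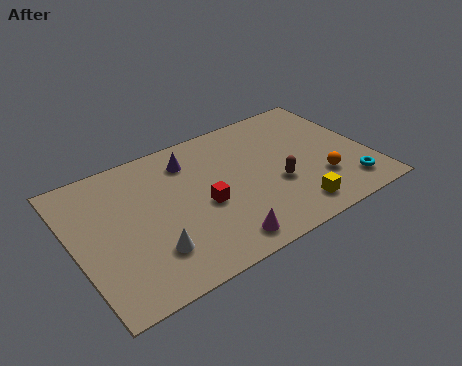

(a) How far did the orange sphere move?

0.9

The orange sphere was near (11.0, 1.5) before and (10.9, 2.4) after, so it travelled √(0.1² + 0.9²) ≈ 0.9 units.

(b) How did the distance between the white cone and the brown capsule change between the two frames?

-1.8

The distance was about 7.8 in the first image and 6.0 in the second, so they moved 1.8 units closer together.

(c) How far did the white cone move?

1.8

The white cone moved from about (1.3, 1.7) to (3.1, 2.1), a distance of √(1.8² + 0.4²) ≈ 1.8.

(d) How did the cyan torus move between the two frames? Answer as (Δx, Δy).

(0.7, -1.3)

The cyan torus was at about (11.3, 2.8) and moved to about (12.0, 1.5).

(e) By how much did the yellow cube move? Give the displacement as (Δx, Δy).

(2.2, -2.5)

The yellow cube started near (7.2, 3.8) and ended near (9.4, 1.3).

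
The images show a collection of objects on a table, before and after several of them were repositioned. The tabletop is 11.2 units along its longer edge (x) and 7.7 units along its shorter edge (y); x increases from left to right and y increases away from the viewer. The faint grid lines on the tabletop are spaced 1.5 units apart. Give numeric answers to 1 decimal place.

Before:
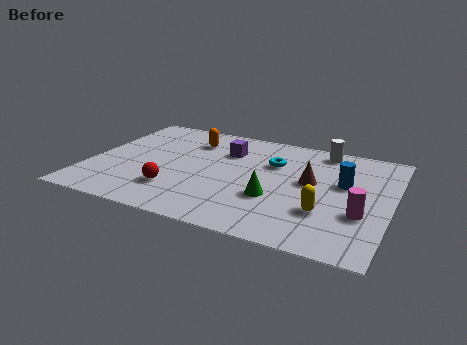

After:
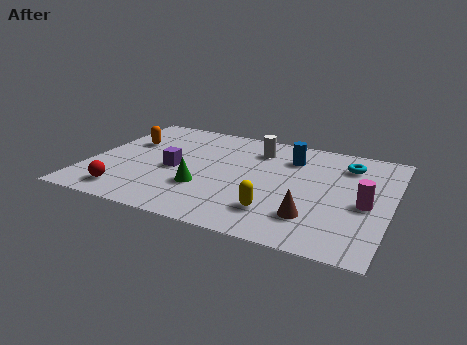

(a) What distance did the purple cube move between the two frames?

2.6

The purple cube was near (4.9, 5.5) before and (3.2, 3.5) after, so it travelled √(1.7² + 2.0²) ≈ 2.6 units.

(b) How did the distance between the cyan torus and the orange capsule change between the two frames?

+5.0

The distance was about 3.3 in the first image and 8.3 in the second, so they moved 5.0 units further apart.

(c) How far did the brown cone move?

2.4

From (8.2, 4.3) to (8.5, 1.9), the brown cone covered √(0.3² + 2.4²) ≈ 2.4 units.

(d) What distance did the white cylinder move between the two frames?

2.5

The white cylinder moved from about (8.4, 6.8) to (6.0, 6.0), a distance of √(2.4² + 0.8²) ≈ 2.5.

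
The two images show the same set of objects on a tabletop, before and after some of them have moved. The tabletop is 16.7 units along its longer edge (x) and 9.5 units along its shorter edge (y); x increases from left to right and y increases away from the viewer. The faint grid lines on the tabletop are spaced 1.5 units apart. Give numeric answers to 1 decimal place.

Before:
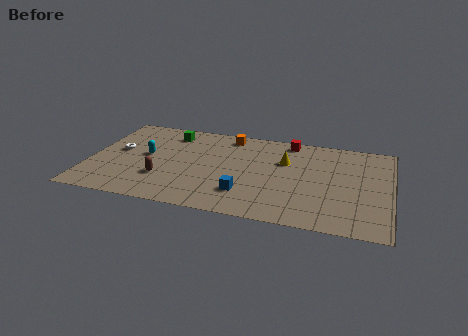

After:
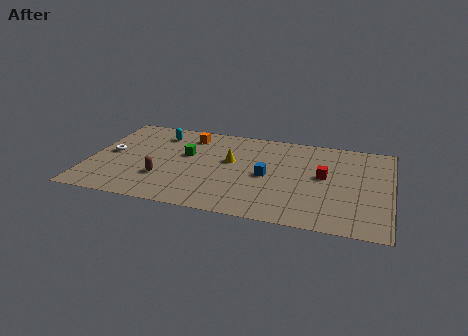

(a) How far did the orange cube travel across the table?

2.3

From (7.5, 8.3) to (5.3, 7.8), the orange cube covered √(2.2² + 0.5²) ≈ 2.3 units.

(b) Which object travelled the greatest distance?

the red cube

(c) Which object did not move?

the brown capsule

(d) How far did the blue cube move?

2.4

From (8.8, 2.4) to (9.9, 4.5), the blue cube covered √(1.1² + 2.1²) ≈ 2.4 units.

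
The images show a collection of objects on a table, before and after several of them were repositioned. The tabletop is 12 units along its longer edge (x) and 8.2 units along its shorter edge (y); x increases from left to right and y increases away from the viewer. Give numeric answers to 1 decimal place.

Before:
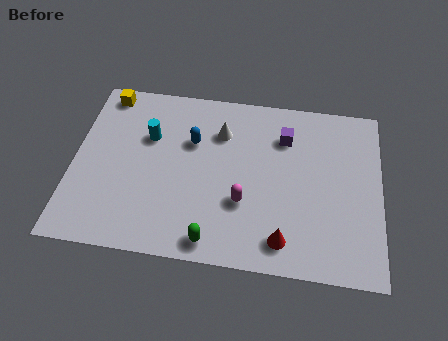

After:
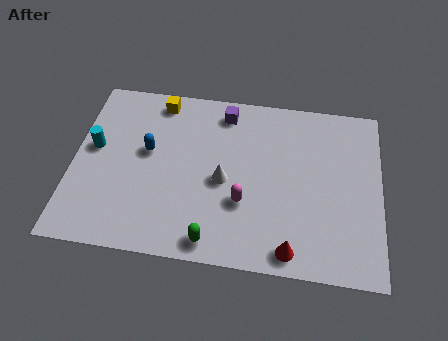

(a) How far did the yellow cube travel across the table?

2.1

The yellow cube was near (1.1, 7.3) before and (3.2, 7.2) after, so it travelled √(2.1² + 0.1²) ≈ 2.1 units.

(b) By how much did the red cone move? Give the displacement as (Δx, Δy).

(0.3, -0.4)

From the two frames, the red cone sits at roughly (8.3, 1.3) before and (8.6, 0.9) after.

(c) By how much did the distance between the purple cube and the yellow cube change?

-4.6

The distance was about 7.2 in the first image and 2.6 in the second, so they moved 4.6 units closer together.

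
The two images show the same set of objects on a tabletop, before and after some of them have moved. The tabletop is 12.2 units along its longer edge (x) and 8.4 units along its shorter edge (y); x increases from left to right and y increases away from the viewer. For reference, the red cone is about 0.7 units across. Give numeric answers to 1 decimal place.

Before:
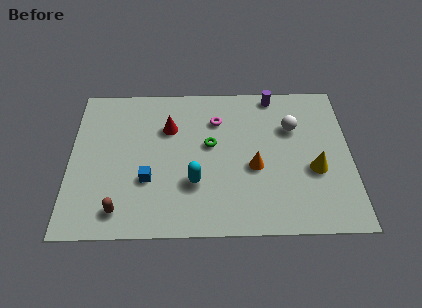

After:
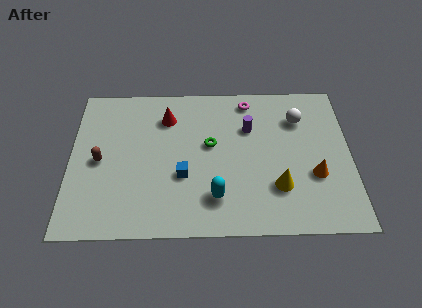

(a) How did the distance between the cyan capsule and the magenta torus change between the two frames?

+2.0

Before: roughly 3.6 units apart; after: 5.6. That's 2.0 units further apart.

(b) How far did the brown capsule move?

2.8

The brown capsule moved from about (2.2, 1.3) to (1.3, 4.0), a distance of √(0.9² + 2.7²) ≈ 2.8.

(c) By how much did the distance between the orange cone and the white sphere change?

+0.5

They were about 2.8 units apart before and 3.3 after — 0.5 units further apart.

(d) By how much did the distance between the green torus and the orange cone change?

+2.5

The distance was about 2.3 in the first image and 4.8 in the second, so they moved 2.5 units further apart.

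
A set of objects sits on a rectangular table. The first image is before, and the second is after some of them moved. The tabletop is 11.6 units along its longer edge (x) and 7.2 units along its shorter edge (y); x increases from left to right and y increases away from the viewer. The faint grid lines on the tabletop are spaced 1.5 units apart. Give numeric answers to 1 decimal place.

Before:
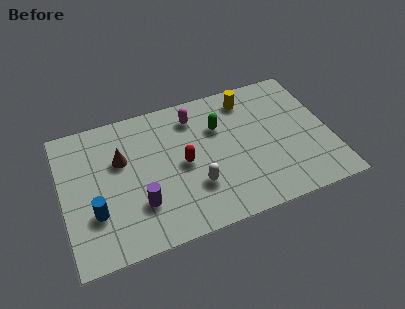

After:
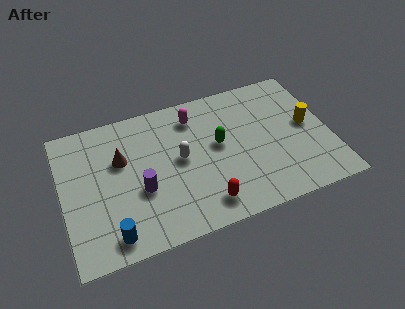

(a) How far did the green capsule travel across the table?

0.9

The green capsule was near (6.9, 4.9) before and (6.8, 4.0) after, so it travelled √(0.1² + 0.9²) ≈ 0.9 units.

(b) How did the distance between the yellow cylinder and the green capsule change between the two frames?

+2.1

The distance was about 1.8 in the first image and 3.9 in the second, so they moved 2.1 units further apart.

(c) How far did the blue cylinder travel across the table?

1.4

From (1.3, 2.3) to (1.9, 1.0), the blue cylinder covered √(0.6² + 1.3²) ≈ 1.4 units.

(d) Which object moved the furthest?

the yellow cylinder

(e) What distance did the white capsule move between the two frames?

1.7

The white capsule was near (5.6, 2.2) before and (5.1, 3.8) after, so it travelled √(0.5² + 1.6²) ≈ 1.7 units.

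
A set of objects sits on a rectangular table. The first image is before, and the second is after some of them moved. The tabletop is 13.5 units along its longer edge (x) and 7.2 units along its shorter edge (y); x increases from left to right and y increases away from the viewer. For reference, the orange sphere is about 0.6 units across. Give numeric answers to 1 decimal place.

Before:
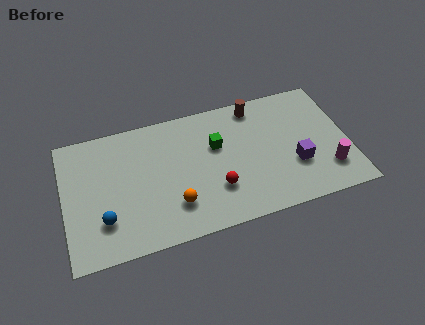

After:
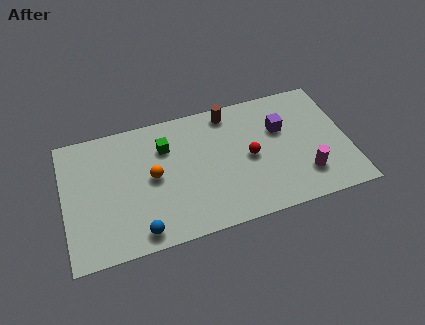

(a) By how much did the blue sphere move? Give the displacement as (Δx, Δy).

(1.6, -1.1)

From the two frames, the blue sphere sits at roughly (1.8, 2.0) before and (3.4, 0.9) after.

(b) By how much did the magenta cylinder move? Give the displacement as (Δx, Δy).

(-1.1, 0.0)

The magenta cylinder started near (12.4, 1.8) and ended near (11.3, 1.8).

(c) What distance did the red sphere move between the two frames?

2.1

The red sphere moved from about (7.1, 2.2) to (8.8, 3.5), a distance of √(1.7² + 1.3²) ≈ 2.1.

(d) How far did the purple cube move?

2.3

The purple cube was near (10.9, 2.5) before and (10.4, 4.7) after, so it travelled √(0.5² + 2.2²) ≈ 2.3 units.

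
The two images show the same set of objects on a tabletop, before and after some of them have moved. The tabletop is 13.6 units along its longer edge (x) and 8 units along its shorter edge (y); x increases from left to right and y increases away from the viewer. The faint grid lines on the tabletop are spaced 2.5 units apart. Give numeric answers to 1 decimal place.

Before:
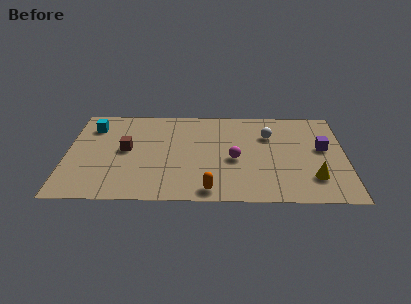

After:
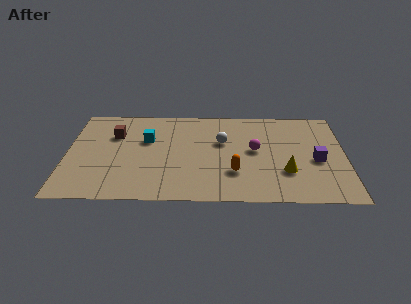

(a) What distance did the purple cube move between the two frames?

1.0

From (12.5, 4.5) to (12.2, 3.5), the purple cube covered √(0.3² + 1.0²) ≈ 1.0 units.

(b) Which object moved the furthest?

the cyan cube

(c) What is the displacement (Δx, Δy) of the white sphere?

(-2.3, -0.6)

The white sphere started near (9.9, 5.6) and ended near (7.6, 5.0).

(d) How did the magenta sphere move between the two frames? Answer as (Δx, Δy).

(1.0, 0.8)

The magenta sphere started near (8.2, 3.5) and ended near (9.2, 4.3).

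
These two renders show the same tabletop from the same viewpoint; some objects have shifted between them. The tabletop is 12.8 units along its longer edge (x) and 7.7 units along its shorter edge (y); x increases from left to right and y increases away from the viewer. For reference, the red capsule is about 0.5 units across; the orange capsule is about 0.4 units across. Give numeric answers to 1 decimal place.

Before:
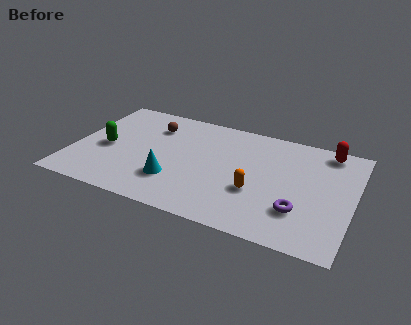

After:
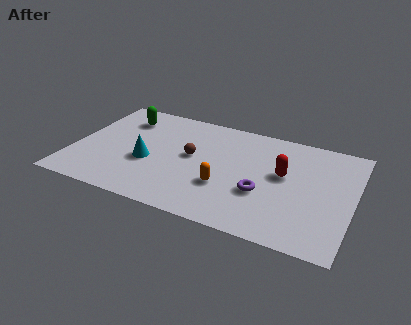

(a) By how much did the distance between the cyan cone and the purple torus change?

-0.4

Before: roughly 5.7 units apart; after: 5.3. That's 0.4 units closer together.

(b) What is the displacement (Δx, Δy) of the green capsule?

(0.5, 2.5)

The green capsule was at about (1.5, 3.5) and moved to about (2.0, 6.0).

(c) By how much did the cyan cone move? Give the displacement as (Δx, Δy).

(-1.3, 0.9)

From the two frames, the cyan cone sits at roughly (4.8, 2.2) before and (3.5, 3.1) after.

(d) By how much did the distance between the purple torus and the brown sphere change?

-4.3

Before: roughly 8.0 units apart; after: 3.7. That's 4.3 units closer together.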